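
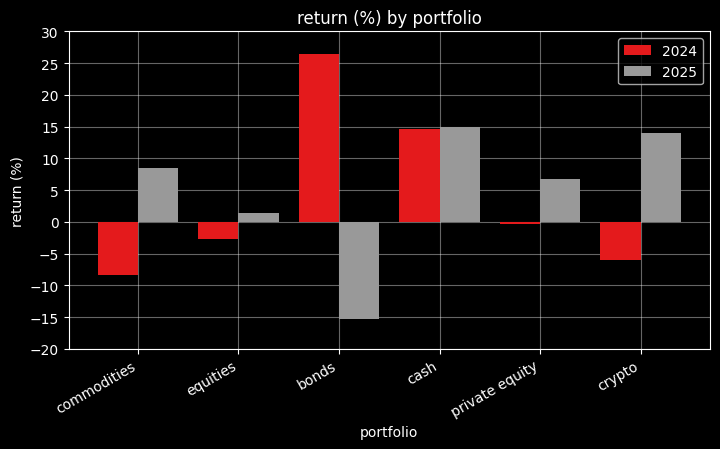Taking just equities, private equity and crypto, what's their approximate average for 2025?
≈ 7

(0 + 5 + 15) / 3 ≈ 7.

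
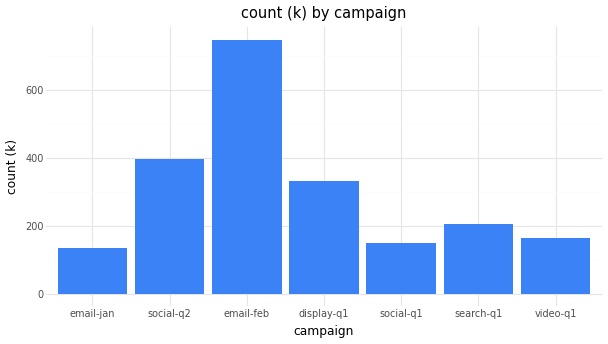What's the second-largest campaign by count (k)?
social-q2

Top 3: email-feb ≈ 700, social-q2 ≈ 400, display-q1 ≈ 300.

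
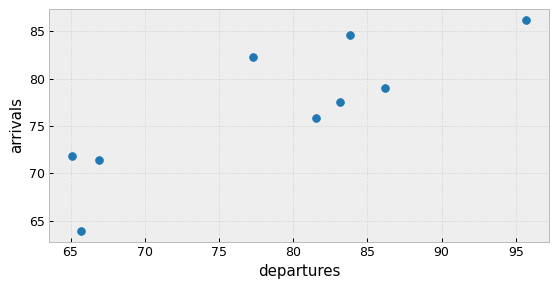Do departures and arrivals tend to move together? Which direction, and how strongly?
positive, strong

Points are positively correlated; strong (|r| ≈ 0.8).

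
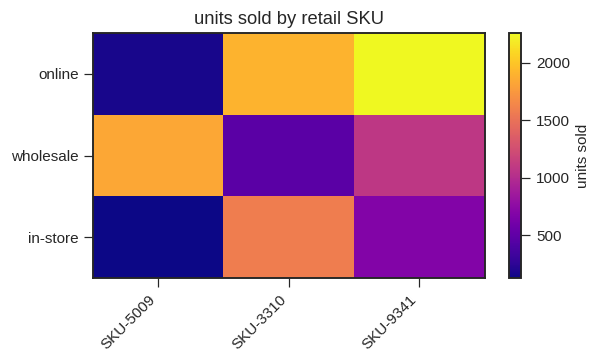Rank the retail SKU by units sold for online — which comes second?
Top 3 for online: SKU-9341 ≈ 2200, SKU-3310 ≈ 2000, SKU-5009 ≈ 200.

SKU-3310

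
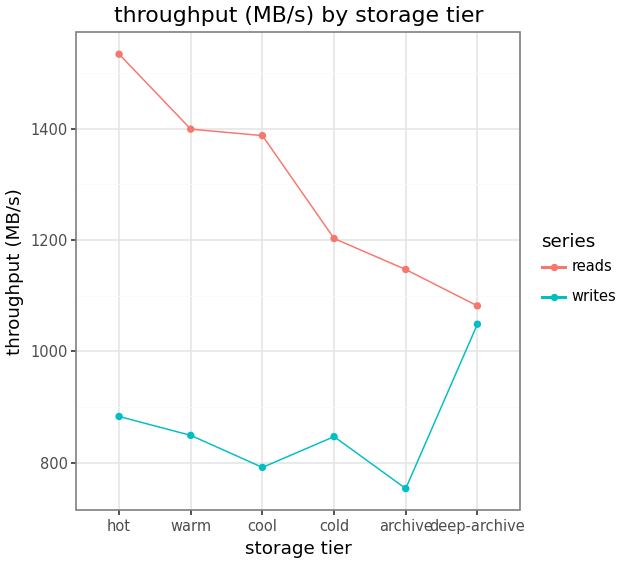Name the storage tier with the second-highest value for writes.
Top 3 for writes: deep-archive ≈ 1000, hot ≈ 900, warm ≈ 800.

hot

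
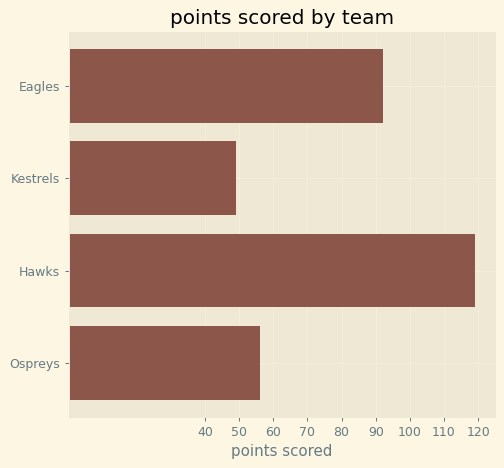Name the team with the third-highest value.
Top 4: Hawks ≈ 120, Eagles ≈ 90, Ospreys ≈ 60, Kestrels ≈ 50.

Ospreys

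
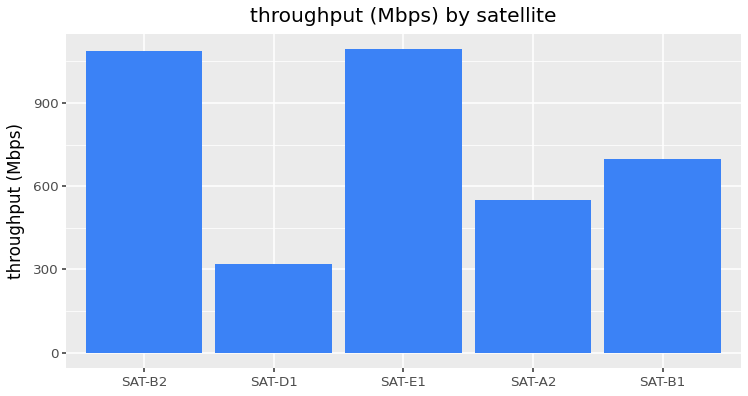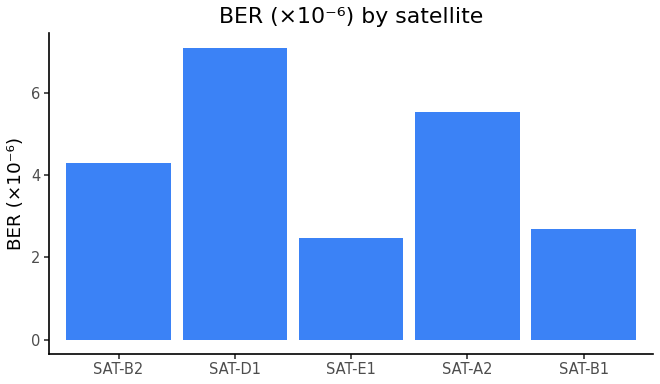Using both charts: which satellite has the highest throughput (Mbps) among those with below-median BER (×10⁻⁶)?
SAT-E1

Chart 2 median BER (×10⁻⁶) ≈ 4; below-median satellites: SAT-E1, SAT-B1. Among those, SAT-E1 has the highest throughput (Mbps) (≈ 1000).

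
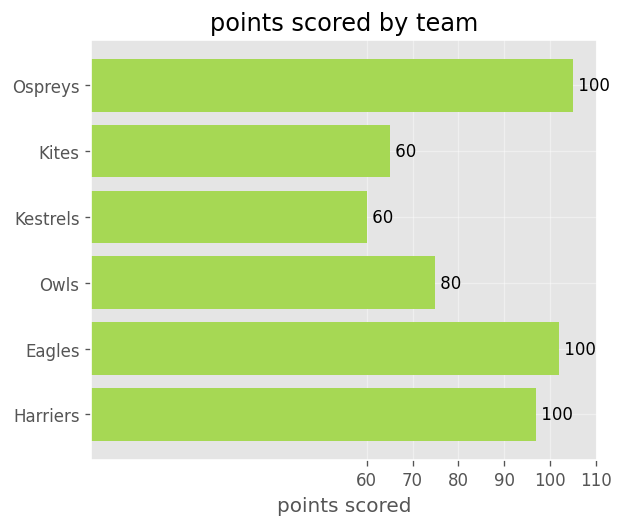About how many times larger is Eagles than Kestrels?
≈ 1.67×

Eagles ≈ 100, Kestrels ≈ 60; 100/60 ≈ 1.67.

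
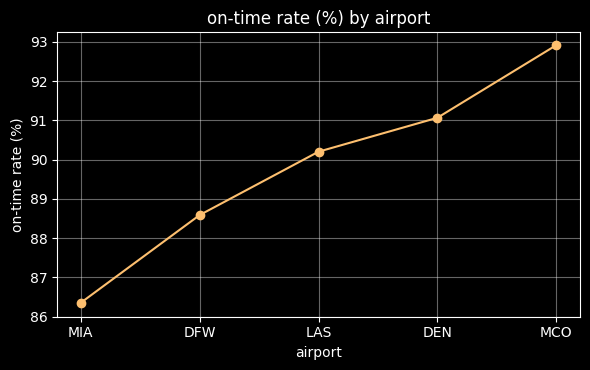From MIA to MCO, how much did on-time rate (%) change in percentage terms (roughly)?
MIA ≈ 86, MCO ≈ 93; (93 − 86) / 86 ≈ +8.1%.

≈ +8.1%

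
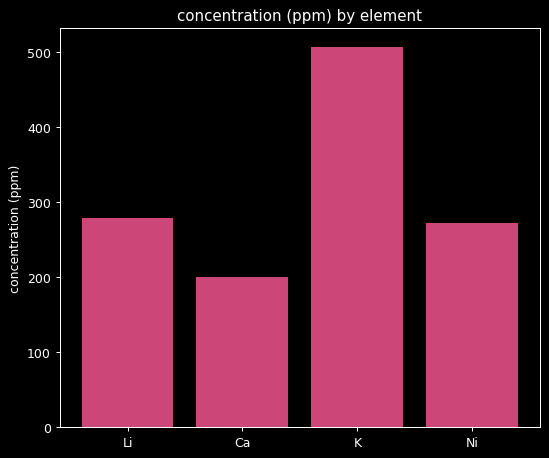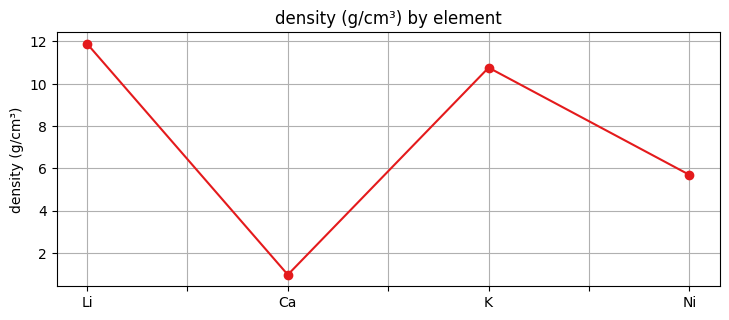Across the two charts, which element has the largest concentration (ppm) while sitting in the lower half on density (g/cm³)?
Chart 2 median density (g/cm³) ≈ 8; below-median elements: Ca, Ni. Among those, Ni has the highest concentration (ppm) (≈ 250).

Ni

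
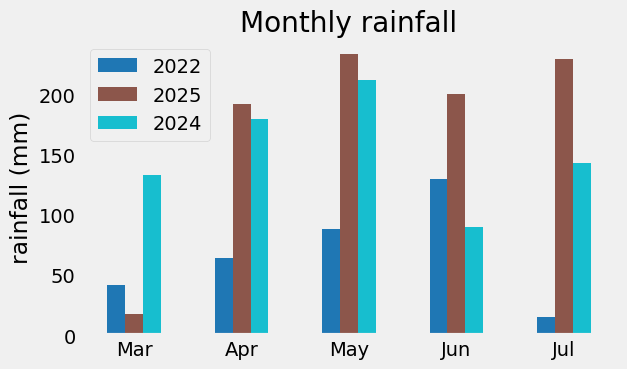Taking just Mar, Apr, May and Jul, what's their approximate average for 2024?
≈ 170

(140 + 180 + 220 + 140) / 4 ≈ 170.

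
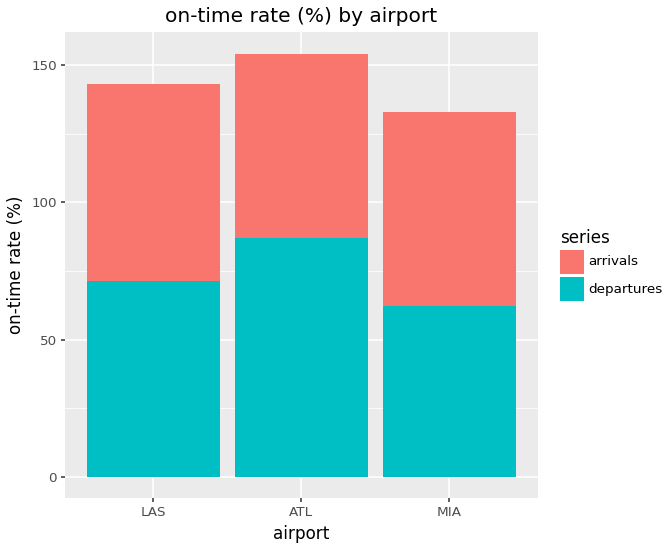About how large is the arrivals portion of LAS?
≈ 60

arrivals top ≈ 140, bottom ≈ 80; segment ≈ 60.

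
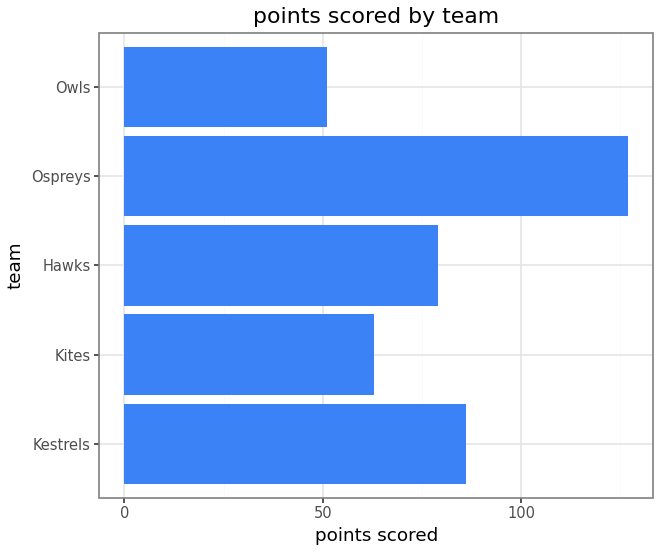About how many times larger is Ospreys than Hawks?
≈ 1.5×

Ospreys ≈ 120, Hawks ≈ 80; 120/80 ≈ 1.5.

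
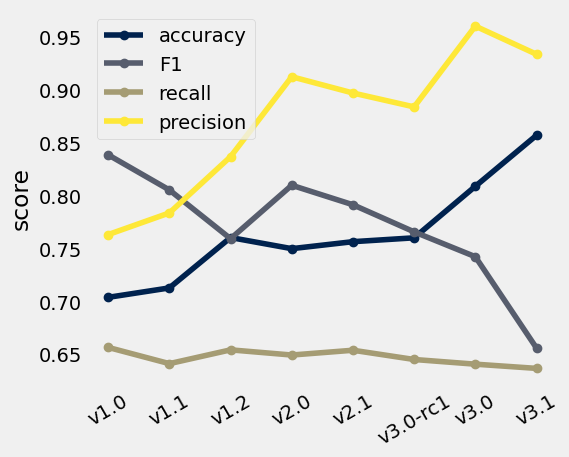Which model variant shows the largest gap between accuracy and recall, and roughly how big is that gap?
v3.1, ≈ 0.20

v3.1: accuracy ≈ 0.85, recall ≈ 0.65 → gap ≈ 0.20. Next-largest (v3.0) is only ≈ 0.15.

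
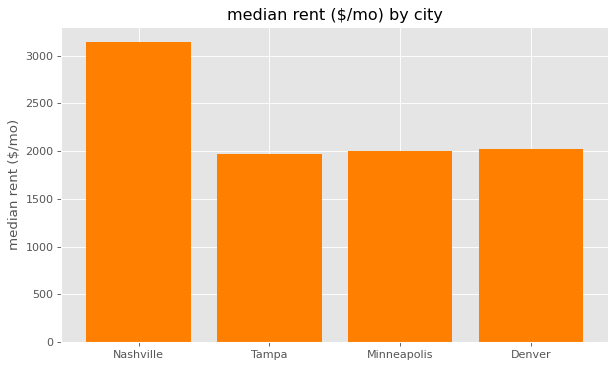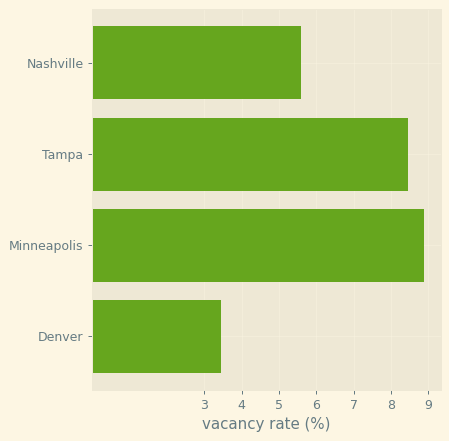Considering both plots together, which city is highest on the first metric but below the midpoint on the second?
Chart 2 median vacancy rate (%) ≈ 7; below-median cities: Nashville, Denver. Among those, Nashville has the highest median rent ($/mo) (≈ 3000).

Nashville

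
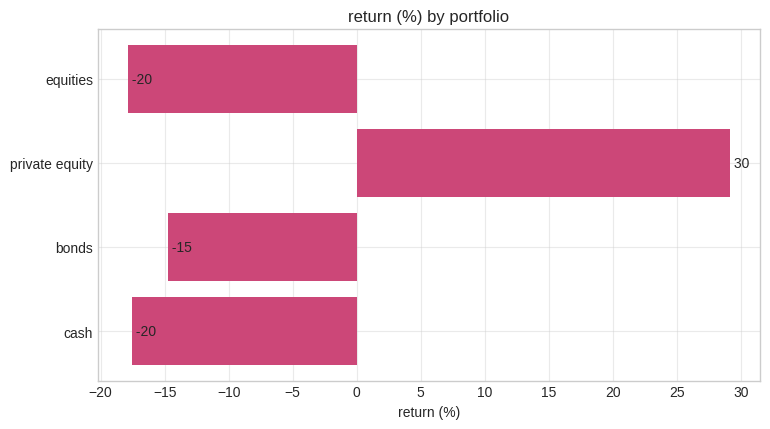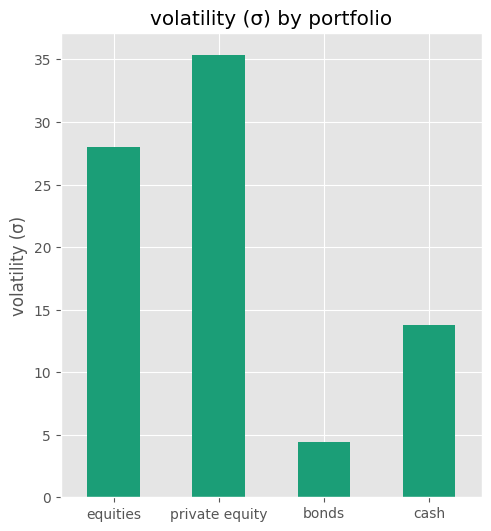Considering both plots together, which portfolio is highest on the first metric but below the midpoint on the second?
Chart 2 median volatility (σ) ≈ 20; below-median portfolios: bonds, cash. Among those, bonds has the highest return (%) (≈ -15).

bonds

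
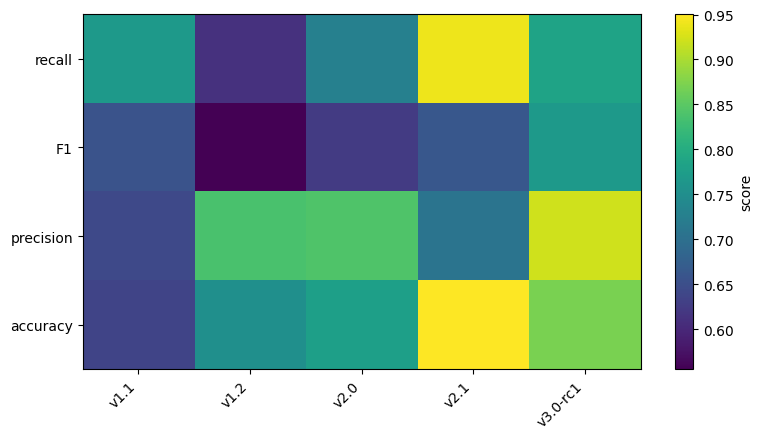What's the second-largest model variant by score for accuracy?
v3.0-rc1

Top 3 for accuracy: v2.1 ≈ 0.95, v3.0-rc1 ≈ 0.85, v2.0 ≈ 0.80.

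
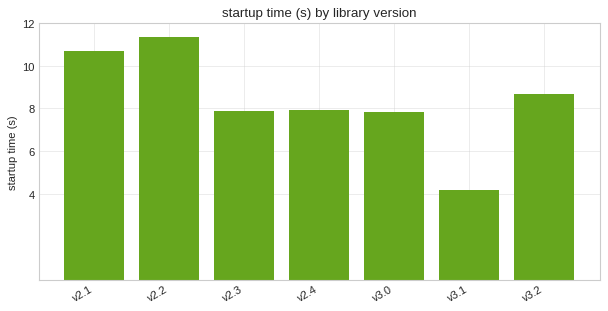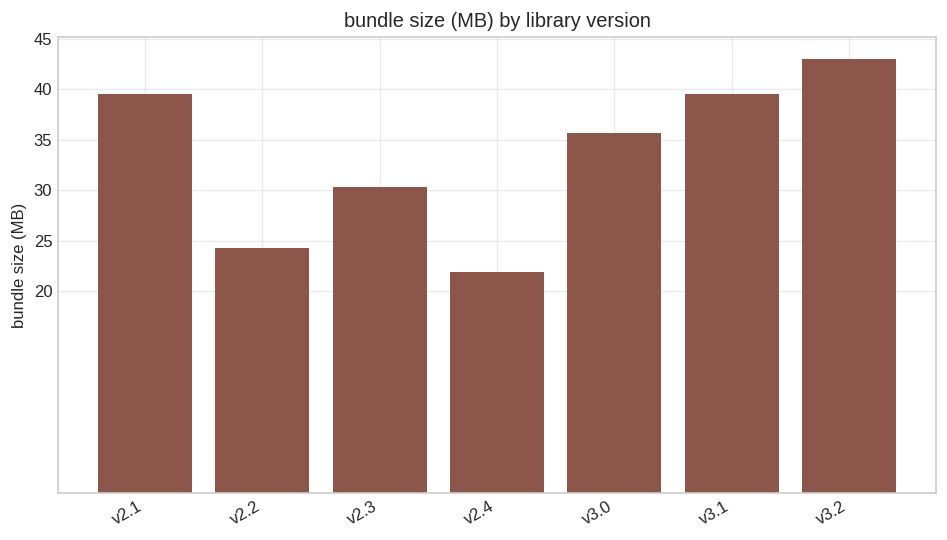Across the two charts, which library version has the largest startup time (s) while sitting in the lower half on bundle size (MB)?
v2.2

Chart 2 median bundle size (MB) ≈ 35; below-median library versions: v2.2, v2.3, v2.4. Among those, v2.2 has the highest startup time (s) (≈ 12).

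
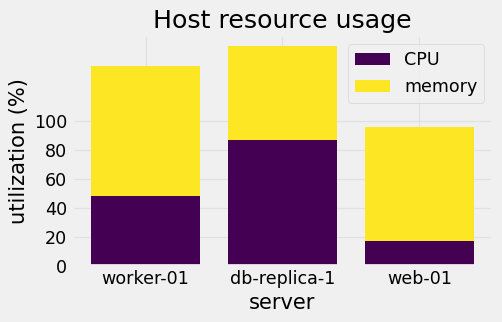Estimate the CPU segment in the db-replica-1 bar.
≈ 80

CPU top ≈ 80, bottom ≈ 0; segment ≈ 80.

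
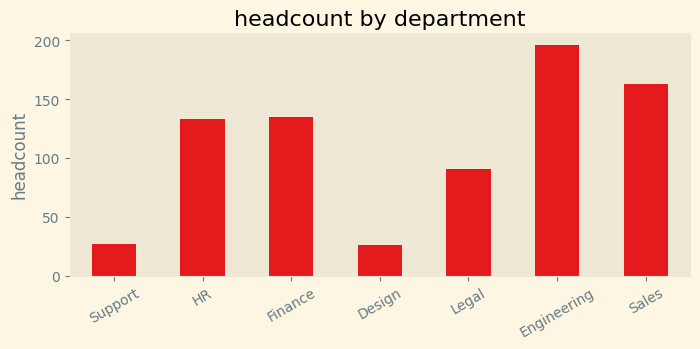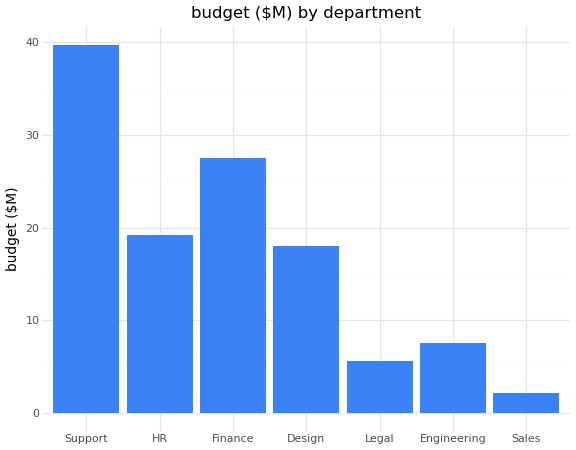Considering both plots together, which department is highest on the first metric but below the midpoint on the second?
Chart 2 median budget ($M) ≈ 20; below-median departments: Legal, Engineering, Sales. Among those, Engineering has the highest headcount (≈ 200).

Engineering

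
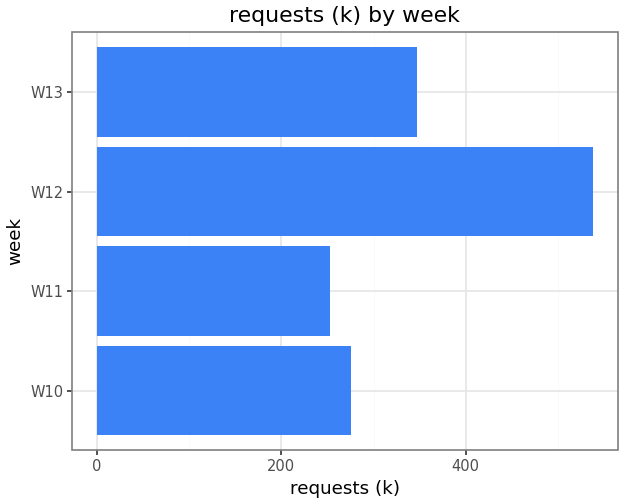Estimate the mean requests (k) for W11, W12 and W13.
≈ 383

(250 + 550 + 350) / 3 ≈ 383.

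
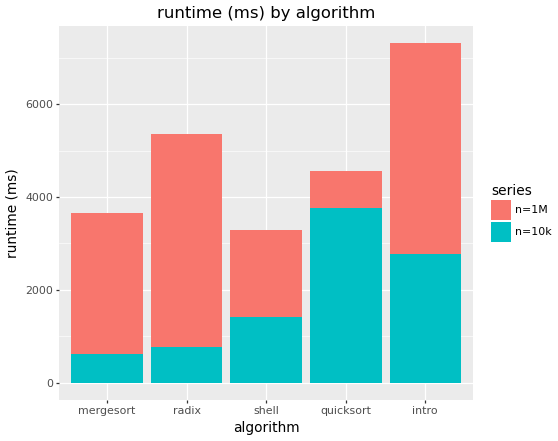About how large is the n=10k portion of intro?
≈ 3000

n=10k top ≈ 3000, bottom ≈ 0; segment ≈ 3000.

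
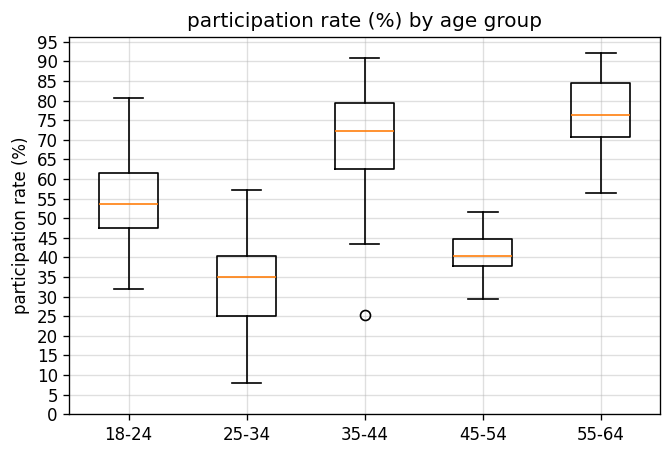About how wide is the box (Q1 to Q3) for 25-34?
Q3 ≈ 40, Q1 ≈ 25; IQR ≈ 15.

≈ 15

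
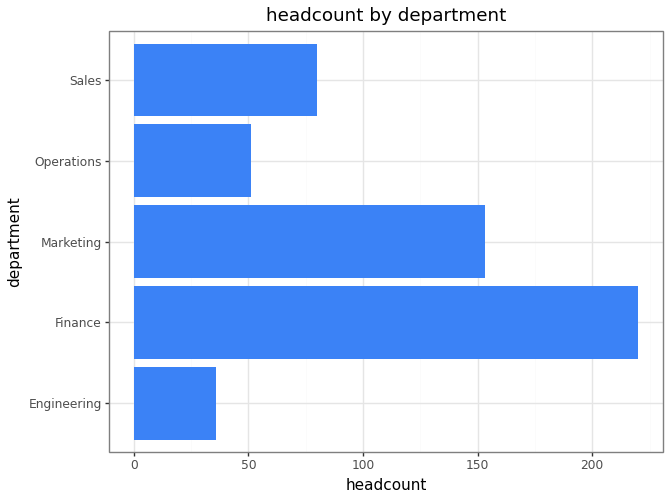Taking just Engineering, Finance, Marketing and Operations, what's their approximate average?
≈ 120

(40 + 220 + 160 + 60) / 4 ≈ 120.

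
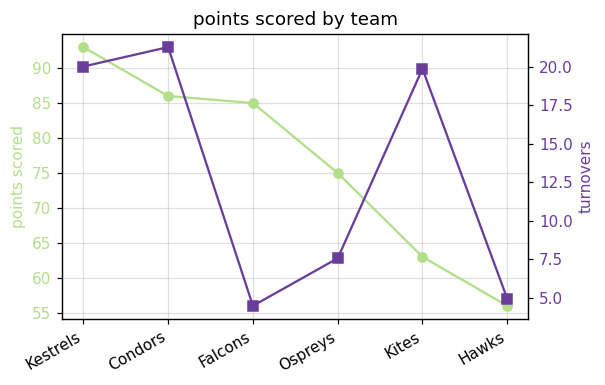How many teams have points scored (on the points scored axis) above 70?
Above 70: Kestrels, Condors, Falcons, Ospreys.

4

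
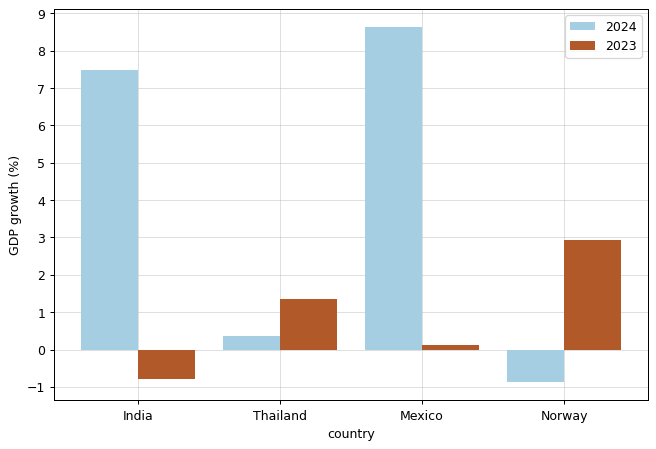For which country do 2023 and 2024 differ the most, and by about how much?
Mexico: 2023 ≈ 0, 2024 ≈ 9 → gap ≈ 9. Next-largest (India) is only ≈ 8.

Mexico, ≈ 9 %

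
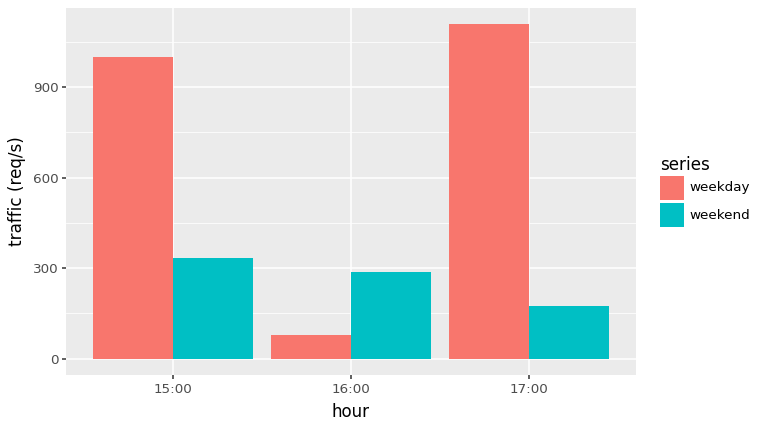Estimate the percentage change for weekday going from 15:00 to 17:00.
≈ +10%

15:00 ≈ 1000, 17:00 ≈ 1100; (1100 − 1000) / 1000 ≈ +10%.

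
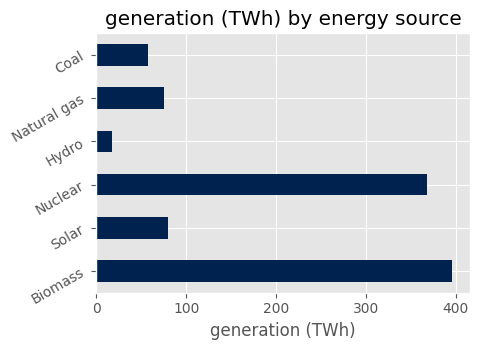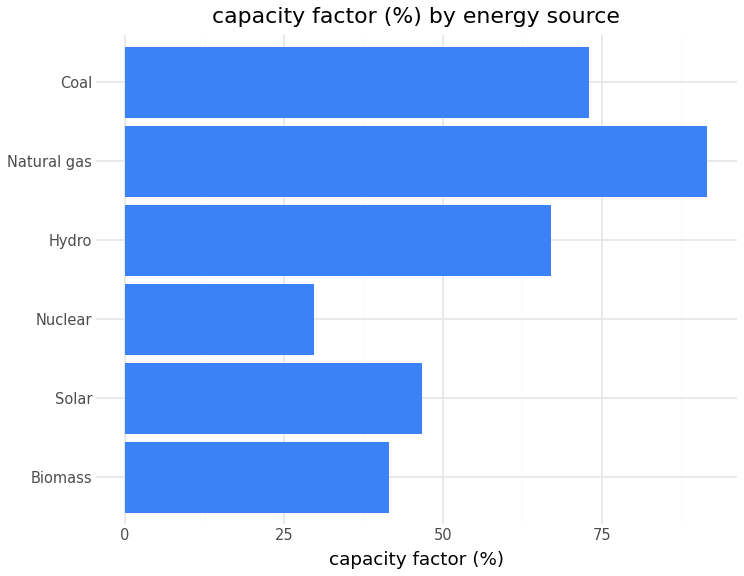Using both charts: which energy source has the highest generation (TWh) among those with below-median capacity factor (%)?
Chart 2 median capacity factor (%) ≈ 60; below-median energy sources: Biomass, Solar, Nuclear. Among those, Biomass has the highest generation (TWh) (≈ 400).

Biomass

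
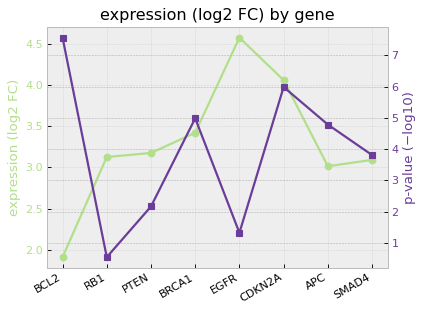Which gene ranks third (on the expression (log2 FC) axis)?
BRCA1

Top 4 (on the expression (log2 FC) axis): EGFR ≈ 4.5, CDKN2A ≈ 4.0, BRCA1 ≈ 3.5, PTEN ≈ 3.0.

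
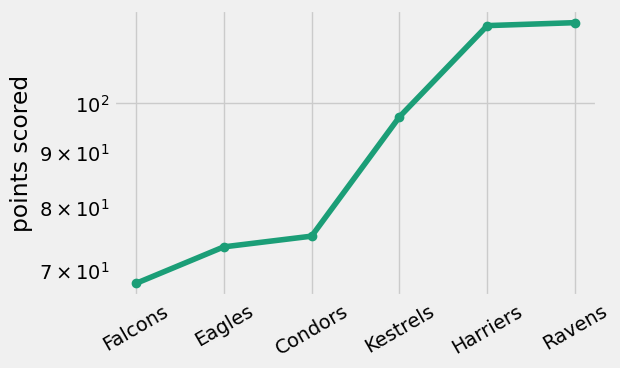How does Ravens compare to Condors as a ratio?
≈ 1.6×

Ravens ≈ 120, Condors ≈ 75; 120/75 ≈ 1.6.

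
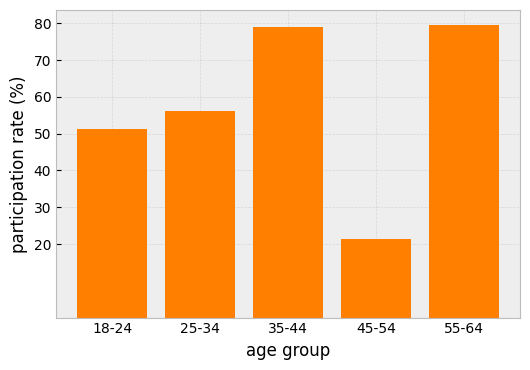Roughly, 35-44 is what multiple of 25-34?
35-44 ≈ 80, 25-34 ≈ 60; 80/60 ≈ 1.33.

≈ 1.33×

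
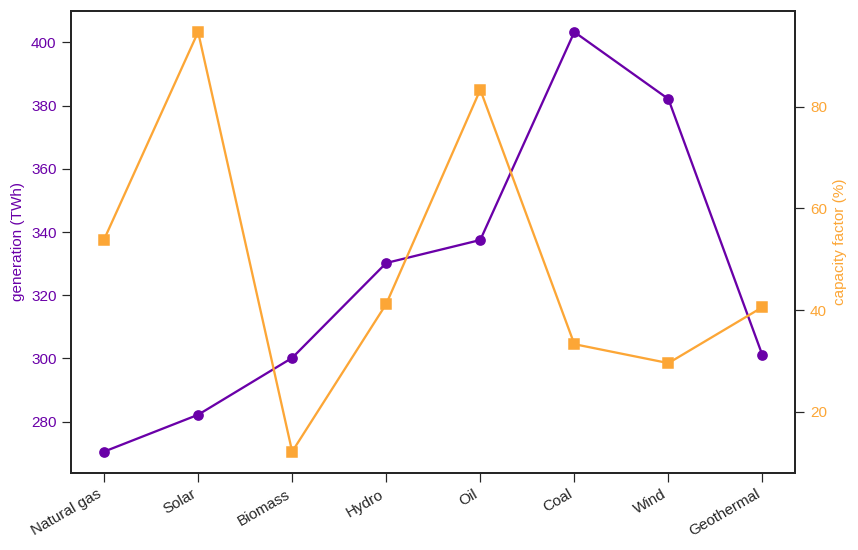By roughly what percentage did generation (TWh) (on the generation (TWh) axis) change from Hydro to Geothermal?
≈ -11.8%

Hydro ≈ 340, Geothermal ≈ 300; (300 − 340) / 340 ≈ -11.8%.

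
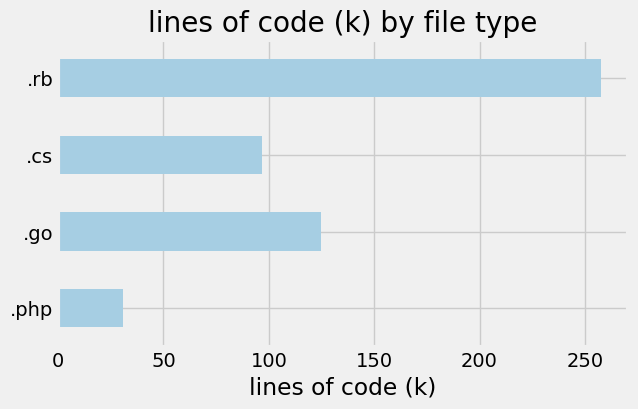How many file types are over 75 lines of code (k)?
Above 75: .go, .cs, .rb.

3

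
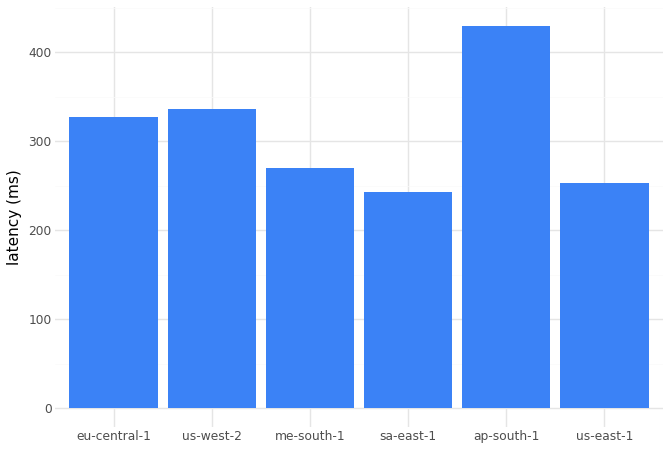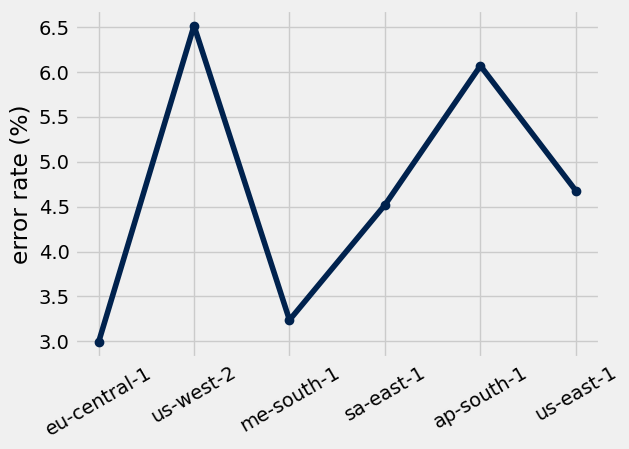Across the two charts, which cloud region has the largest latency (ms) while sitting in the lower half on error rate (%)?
eu-central-1

Chart 2 median error rate (%) ≈ 5; below-median cloud regions: eu-central-1, me-south-1, sa-east-1. Among those, eu-central-1 has the highest latency (ms) (≈ 350).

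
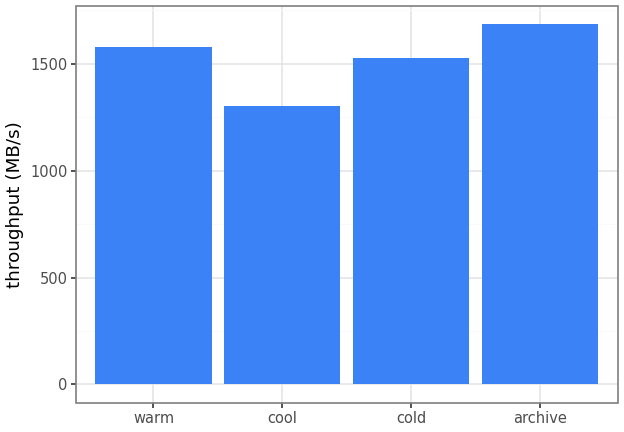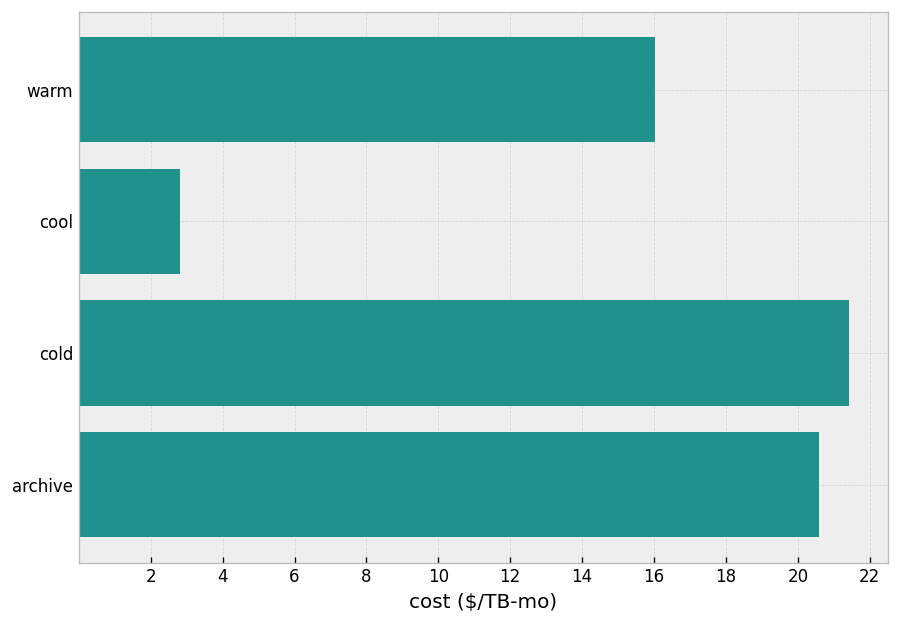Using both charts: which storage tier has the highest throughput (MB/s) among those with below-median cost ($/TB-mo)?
warm

Chart 2 median cost ($/TB-mo) ≈ 18; below-median storage tiers: warm, cool. Among those, warm has the highest throughput (MB/s) (≈ 1600).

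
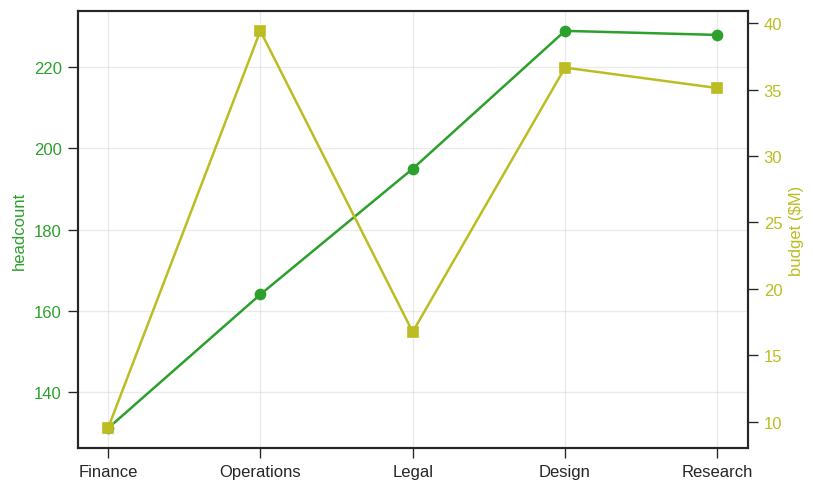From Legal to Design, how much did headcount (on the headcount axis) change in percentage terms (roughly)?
≈ +15%

Legal ≈ 200, Design ≈ 230; (230 − 200) / 200 ≈ +15%.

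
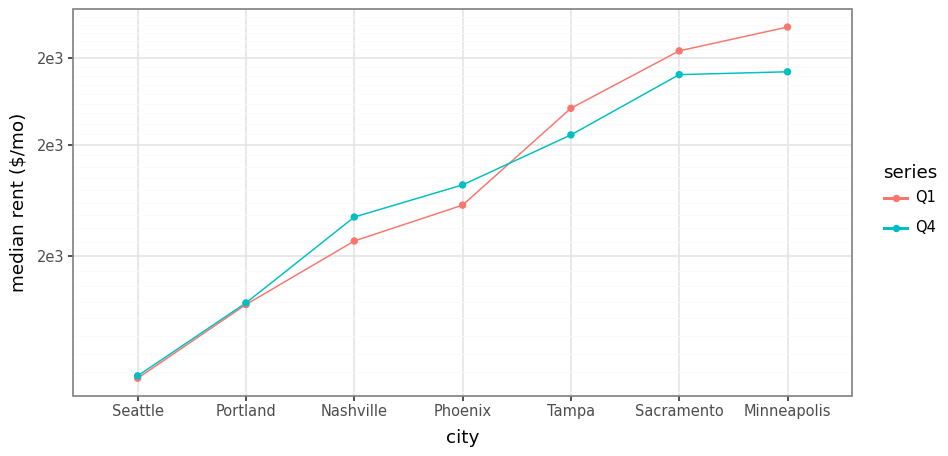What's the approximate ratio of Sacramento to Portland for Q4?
Sacramento ≈ 2400, Portland ≈ 1400; 2400/1400 ≈ 1.71.

≈ 1.71×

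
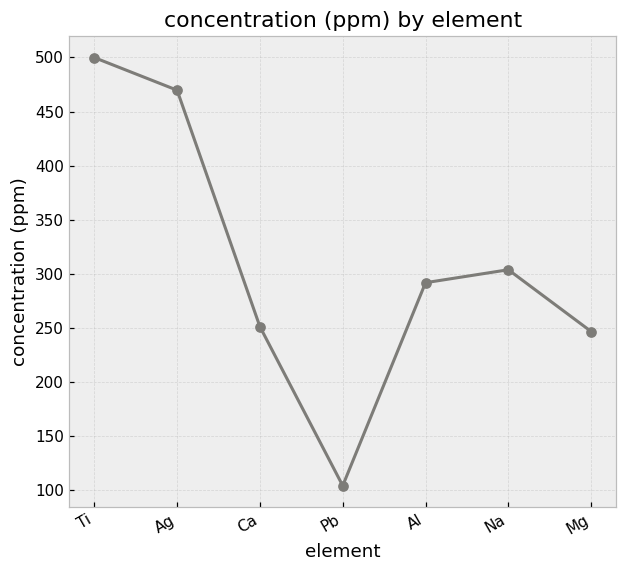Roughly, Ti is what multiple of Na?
≈ 1.67×

Ti ≈ 500, Na ≈ 300; 500/300 ≈ 1.67.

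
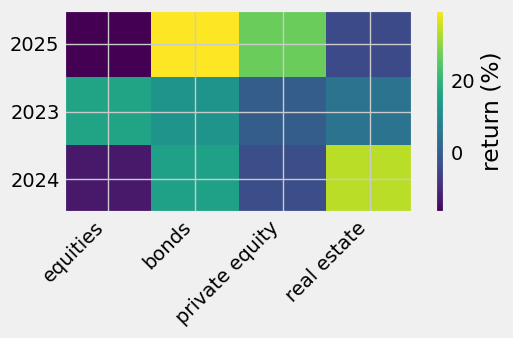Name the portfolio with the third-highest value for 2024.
private equity

Top 4 for 2024: real estate ≈ 35, bonds ≈ 15, private equity ≈ -5, equities ≈ -15.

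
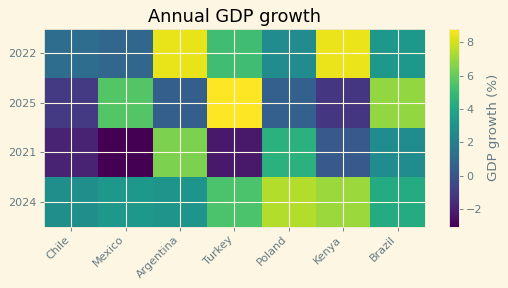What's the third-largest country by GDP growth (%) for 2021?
Top 4 for 2021: Argentina ≈ 6, Poland ≈ 5, Brazil ≈ 3, Kenya ≈ 0.

Brazil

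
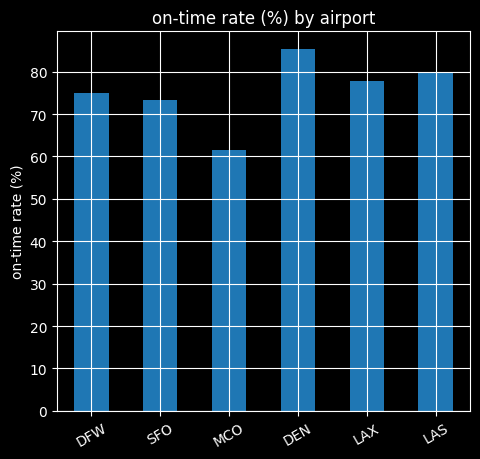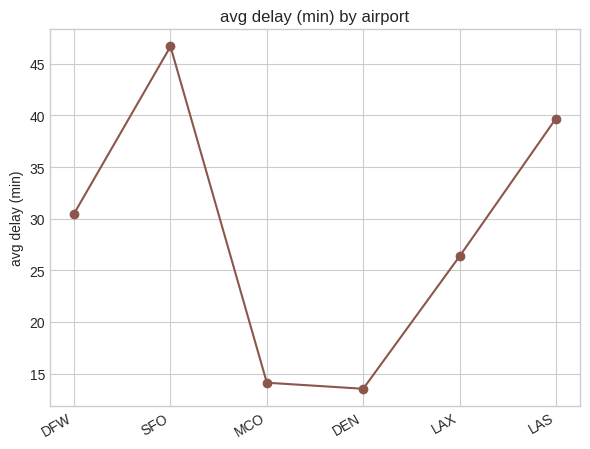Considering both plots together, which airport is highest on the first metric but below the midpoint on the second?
Chart 2 median avg delay (min) ≈ 30; below-median airports: MCO, DEN, LAX. Among those, DEN has the highest on-time rate (%) (≈ 90).

DEN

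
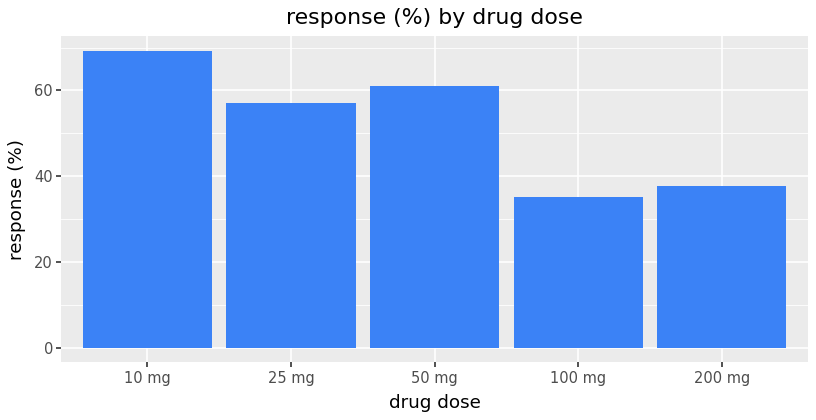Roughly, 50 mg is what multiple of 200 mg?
≈ 1.5×

50 mg ≈ 60, 200 mg ≈ 40; 60/40 ≈ 1.5.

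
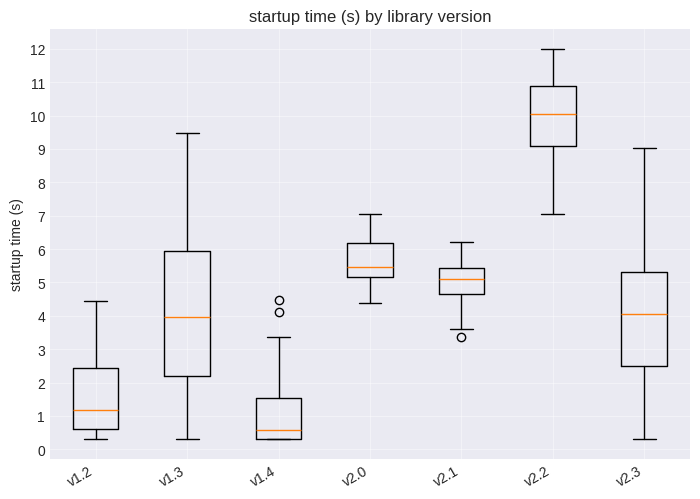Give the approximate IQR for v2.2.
≈ 2

Q3 ≈ 11, Q1 ≈ 9; IQR ≈ 2.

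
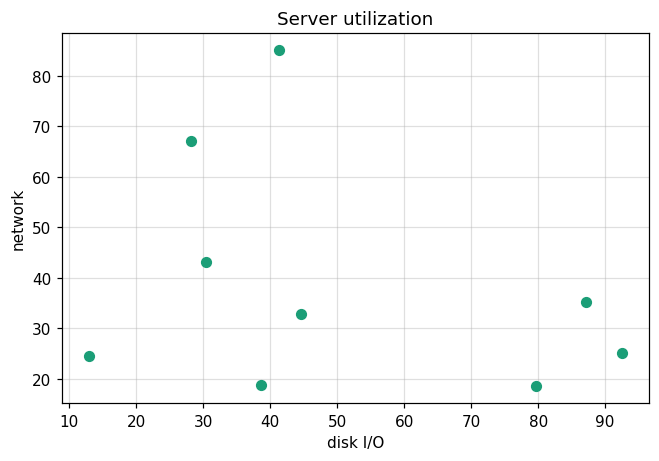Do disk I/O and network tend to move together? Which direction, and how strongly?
negative, weak

Points are negatively correlated; weak (|r| ≈ 0.3).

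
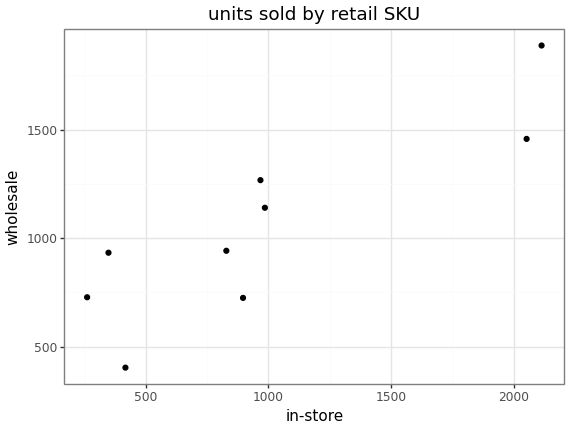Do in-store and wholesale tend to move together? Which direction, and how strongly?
Points are positively correlated; strong (|r| ≈ 0.9).

positive, strong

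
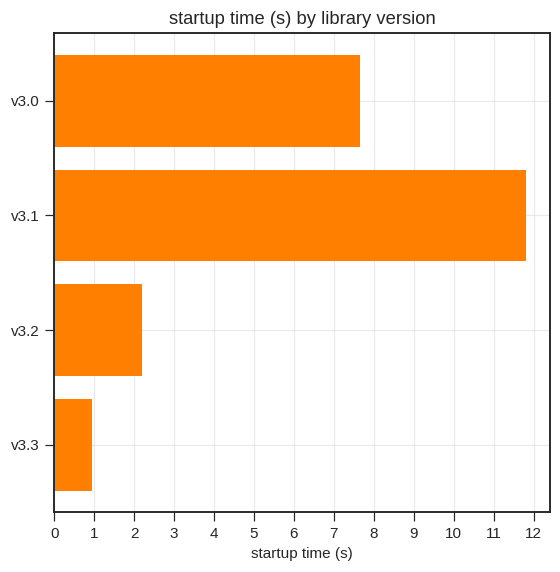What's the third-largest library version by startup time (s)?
Top 4: v3.1 ≈ 12, v3.0 ≈ 8, v3.2 ≈ 2, v3.3 ≈ 1.

v3.2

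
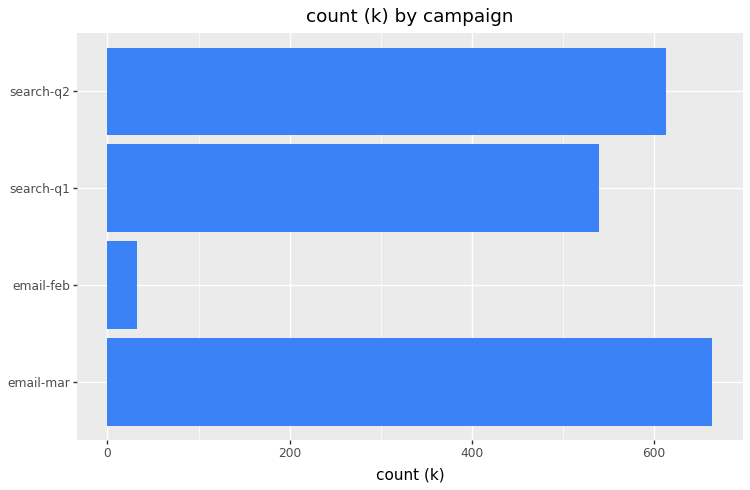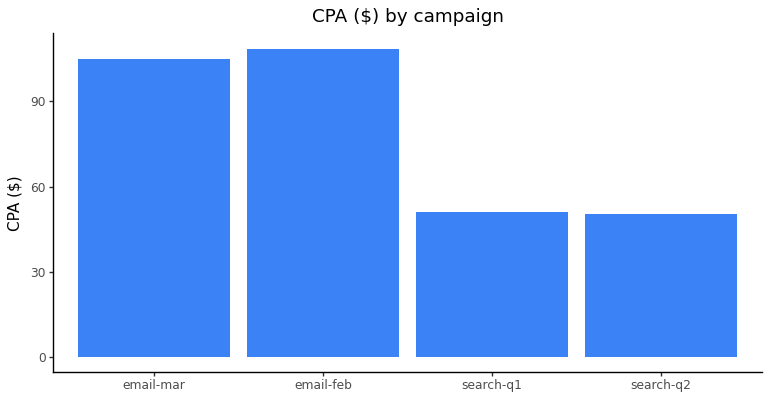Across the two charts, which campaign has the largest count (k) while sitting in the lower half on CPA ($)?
search-q2

Chart 2 median CPA ($) ≈ 80; below-median campaigns: search-q1, search-q2. Among those, search-q2 has the highest count (k) (≈ 600).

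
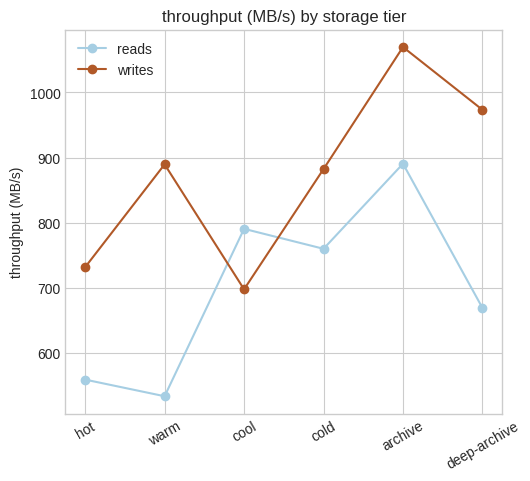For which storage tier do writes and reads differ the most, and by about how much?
warm, ≈ 350 MB/s

warm: writes ≈ 900, reads ≈ 550 → gap ≈ 350. Next-largest (deep-archive) is only ≈ 300.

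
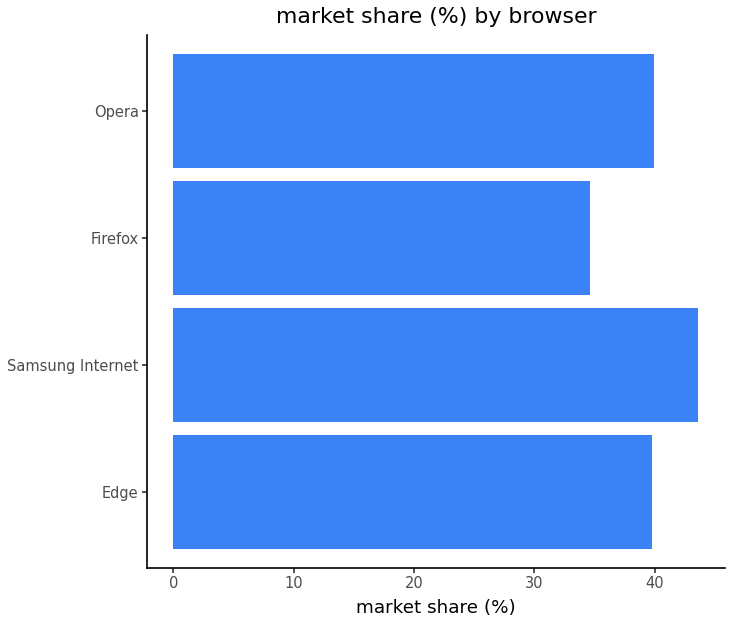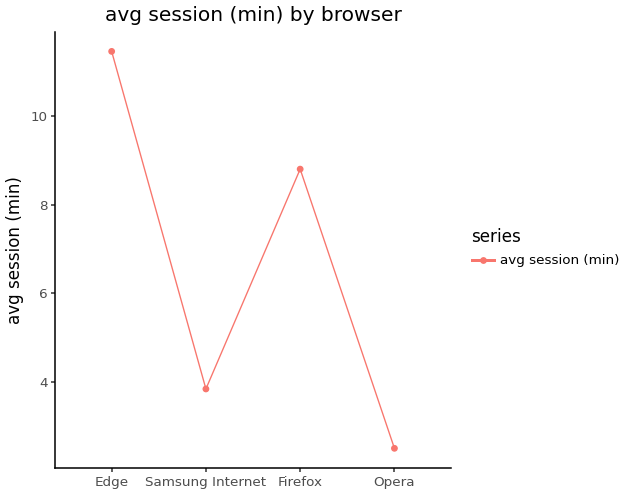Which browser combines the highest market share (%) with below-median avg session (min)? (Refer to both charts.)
Chart 2 median avg session (min) ≈ 6; below-median browsers: Samsung Internet, Opera. Among those, Samsung Internet has the highest market share (%) (≈ 45).

Samsung Internet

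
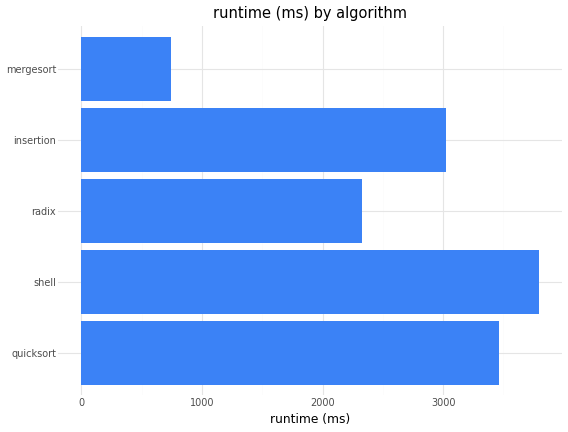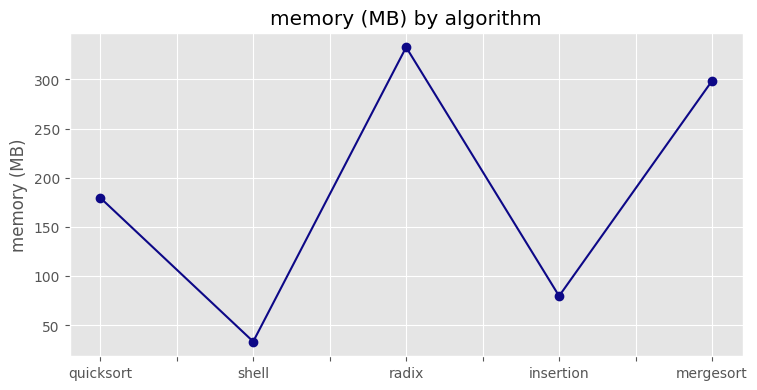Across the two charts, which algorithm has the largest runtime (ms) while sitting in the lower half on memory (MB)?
Chart 2 median memory (MB) ≈ 200; below-median algorithms: shell, insertion. Among those, shell has the highest runtime (ms) (≈ 4000).

shell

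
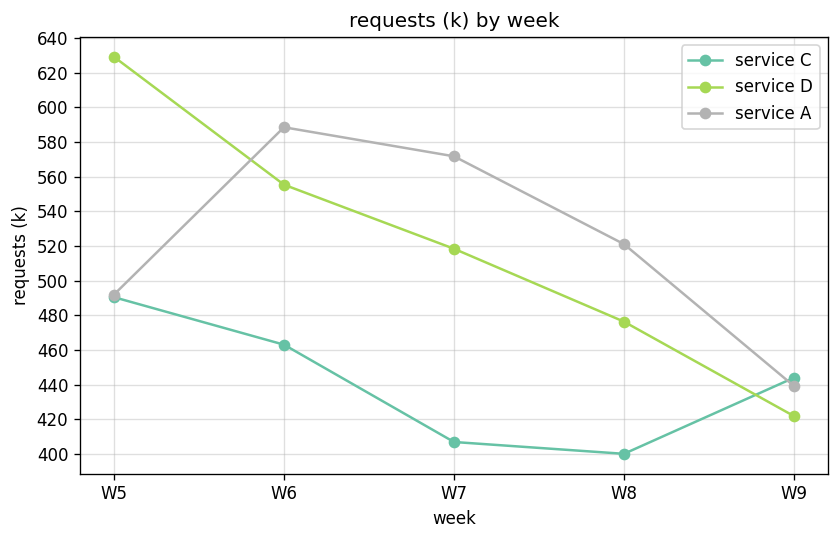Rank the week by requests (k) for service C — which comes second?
Top 3 for service C: W5 ≈ 500, W6 ≈ 460, W9 ≈ 440.

W6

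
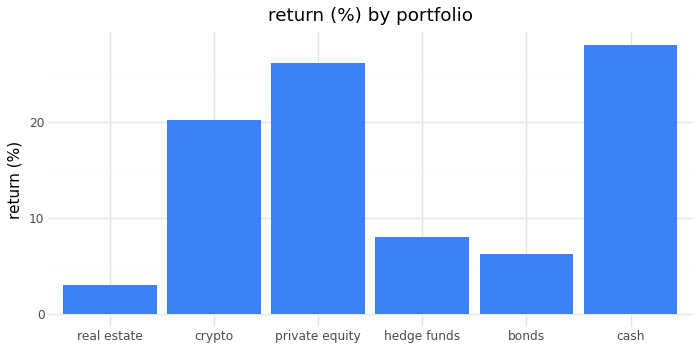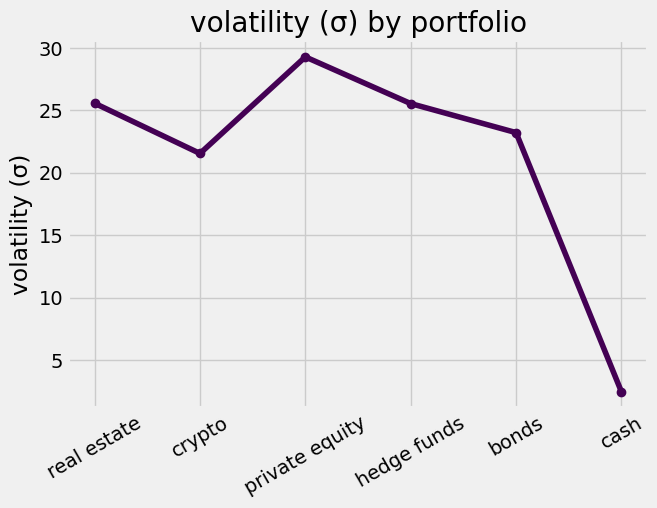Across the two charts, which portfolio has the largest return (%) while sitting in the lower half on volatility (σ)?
Chart 2 median volatility (σ) ≈ 25; below-median portfolios: crypto, bonds, cash. Among those, cash has the highest return (%) (≈ 30).

cash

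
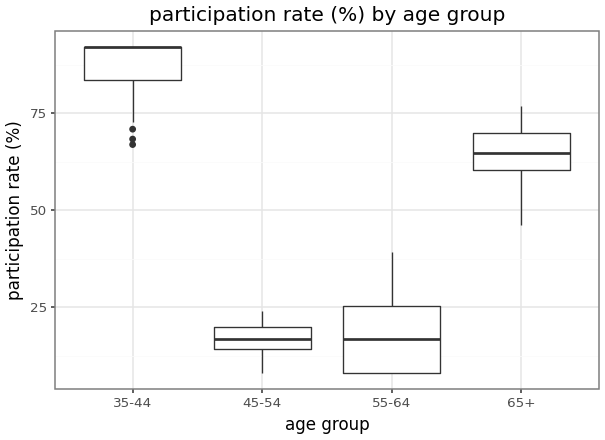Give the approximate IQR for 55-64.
Q3 ≈ 30, Q1 ≈ 10; IQR ≈ 20.

≈ 20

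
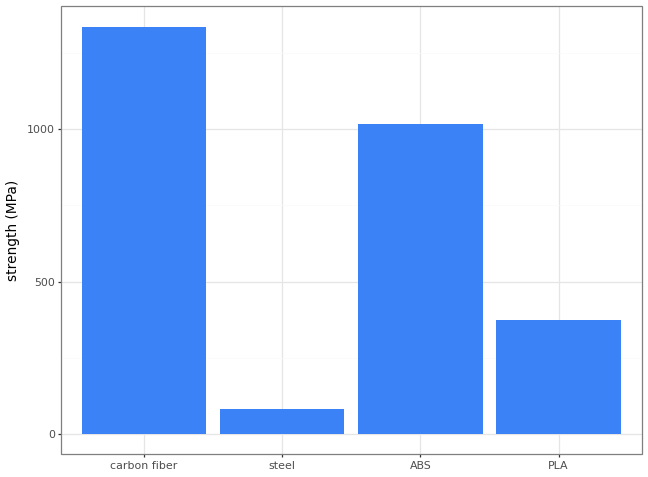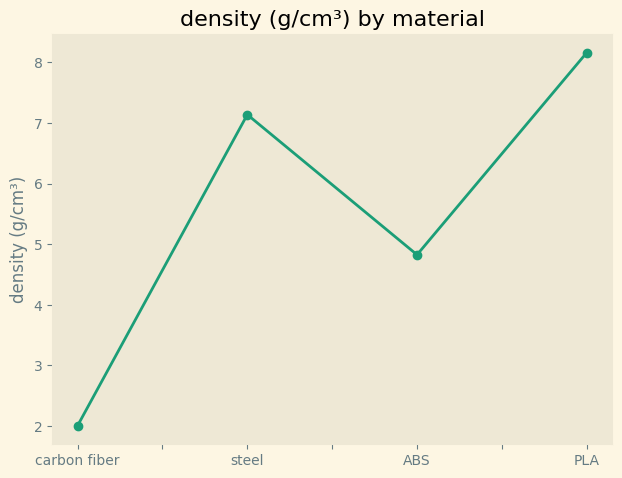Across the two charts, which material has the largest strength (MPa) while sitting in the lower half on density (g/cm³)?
carbon fiber

Chart 2 median density (g/cm³) ≈ 6; below-median materials: carbon fiber, ABS. Among those, carbon fiber has the highest strength (MPa) (≈ 1400).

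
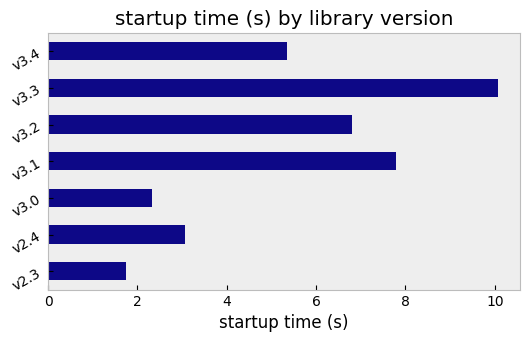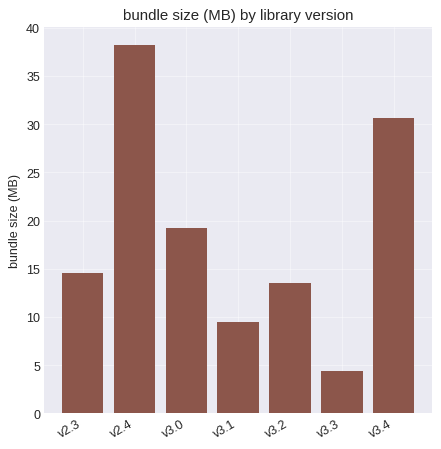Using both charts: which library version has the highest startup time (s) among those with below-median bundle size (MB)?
v3.3

Chart 2 median bundle size (MB) ≈ 15; below-median library versions: v3.1, v3.2, v3.3. Among those, v3.3 has the highest startup time (s) (≈ 10).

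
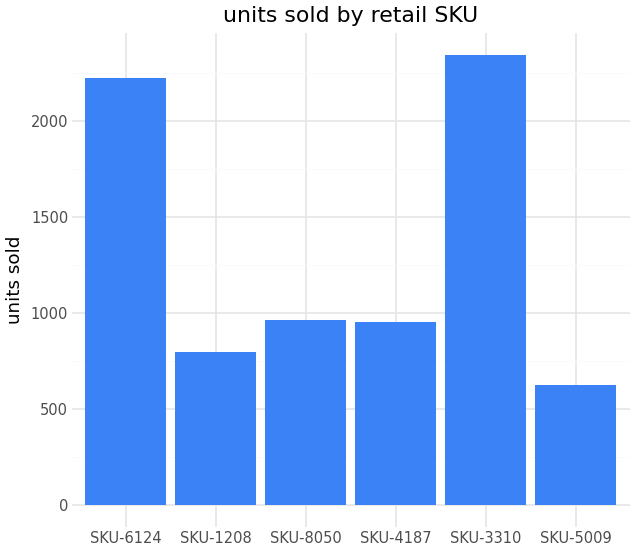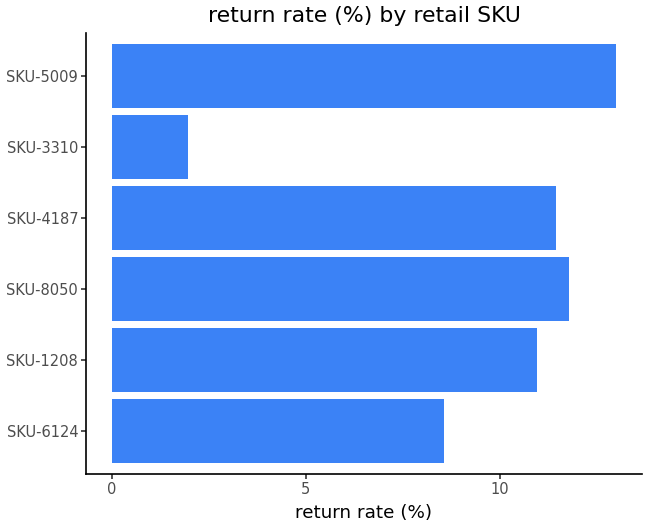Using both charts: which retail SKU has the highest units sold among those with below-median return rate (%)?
Chart 2 median return rate (%) ≈ 12; below-median retail SKUs: SKU-6124, SKU-1208, SKU-3310. Among those, SKU-3310 has the highest units sold (≈ 2500).

SKU-3310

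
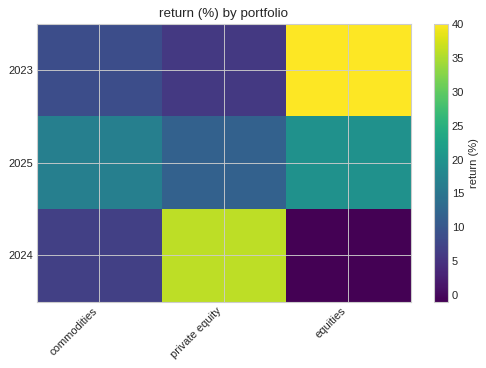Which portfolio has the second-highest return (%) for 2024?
commodities

Top 3 for 2024: private equity ≈ 35, commodities ≈ 5, equities ≈ 0.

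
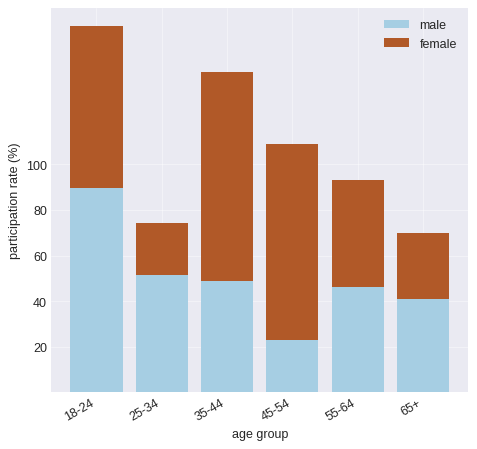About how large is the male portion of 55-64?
male top ≈ 40, bottom ≈ 0; segment ≈ 40.

≈ 40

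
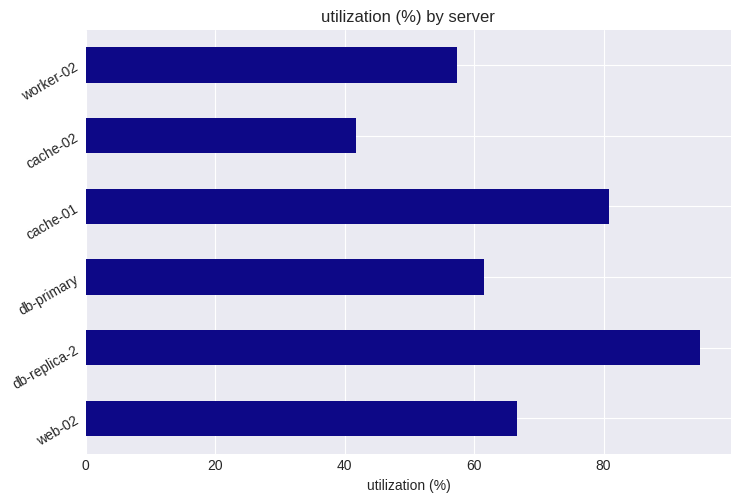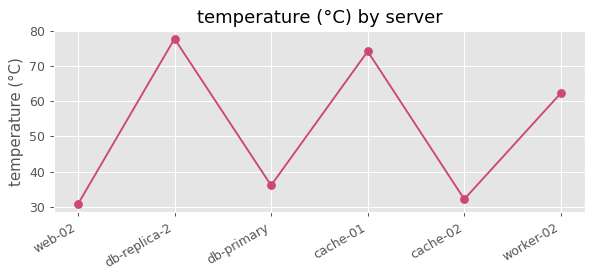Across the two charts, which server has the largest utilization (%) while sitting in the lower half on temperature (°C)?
Chart 2 median temperature (°C) ≈ 50; below-median servers: web-02, db-primary, cache-02. Among those, web-02 has the highest utilization (%) (≈ 70).

web-02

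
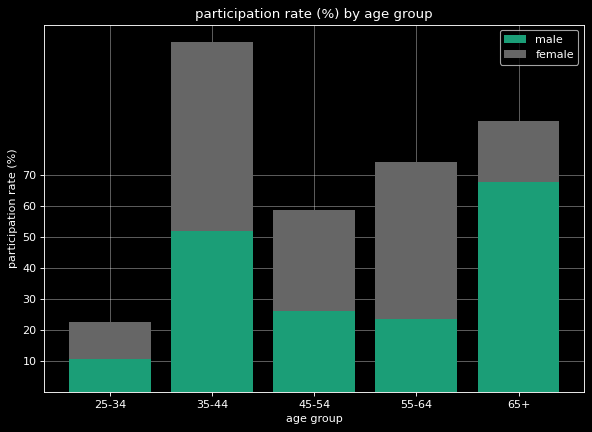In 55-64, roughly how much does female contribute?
female top ≈ 70, bottom ≈ 20; segment ≈ 50.

≈ 50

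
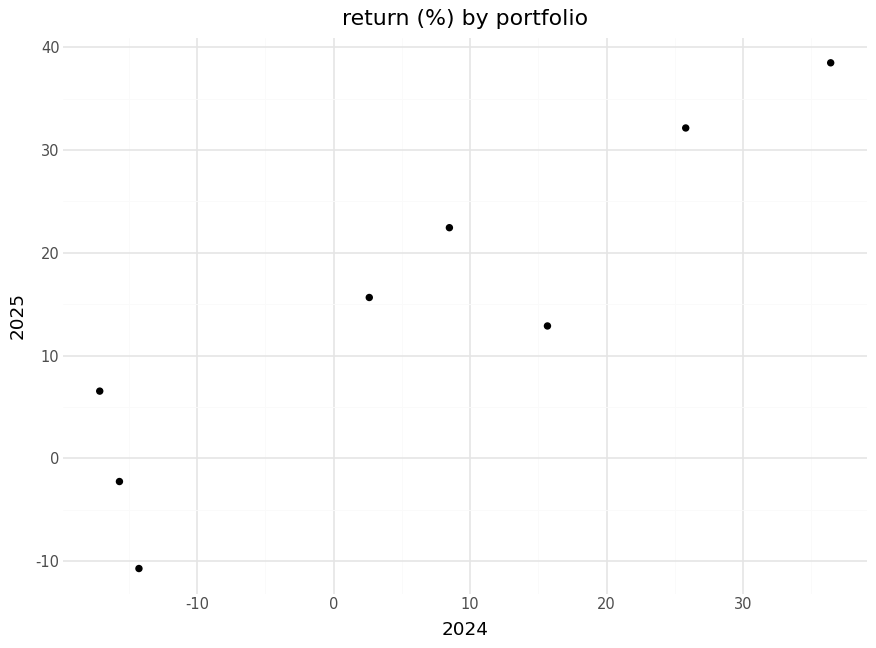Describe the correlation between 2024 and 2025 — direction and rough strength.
positive, strong

Points are positively correlated; strong (|r| ≈ 0.9).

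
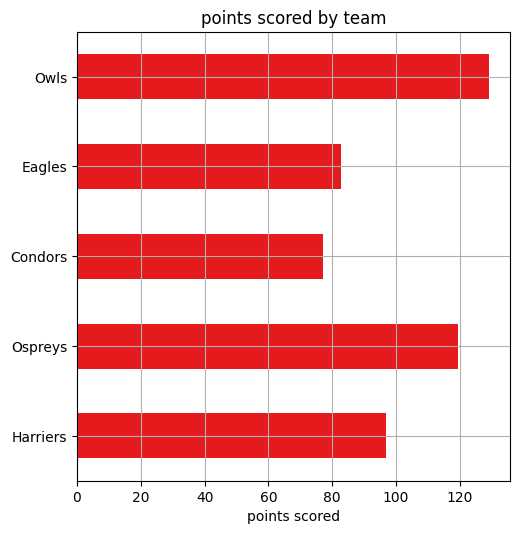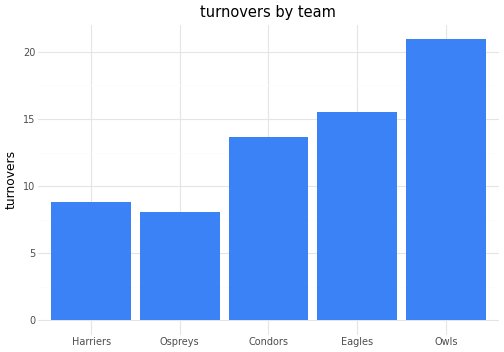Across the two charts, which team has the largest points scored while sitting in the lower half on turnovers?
Ospreys

Chart 2 median turnovers ≈ 14; below-median teams: Harriers, Ospreys. Among those, Ospreys has the highest points scored (≈ 120).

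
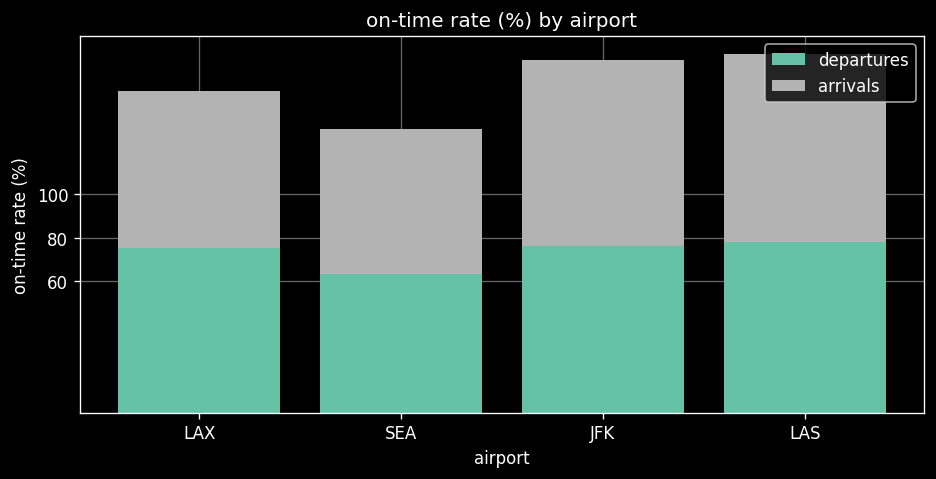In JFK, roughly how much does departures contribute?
≈ 80

departures top ≈ 80, bottom ≈ 0; segment ≈ 80.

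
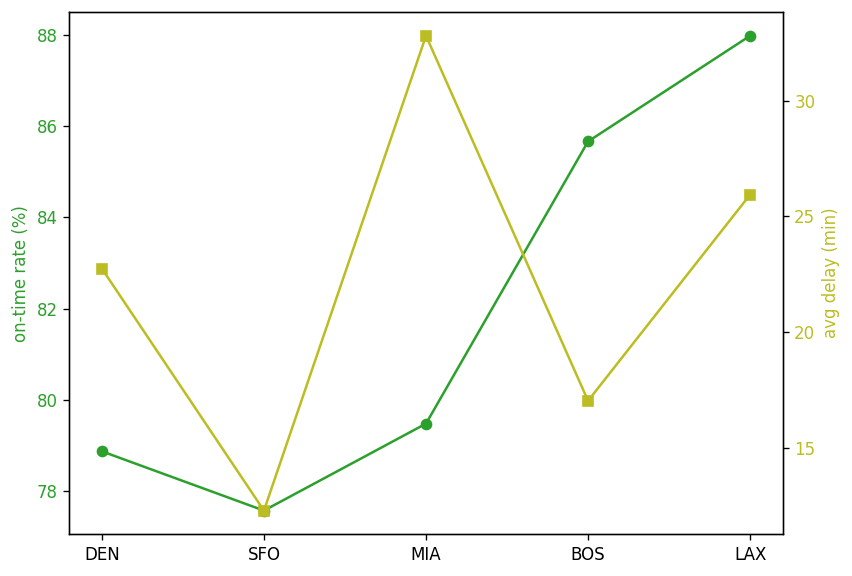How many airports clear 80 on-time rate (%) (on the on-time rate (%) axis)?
Above 80: BOS, LAX.

2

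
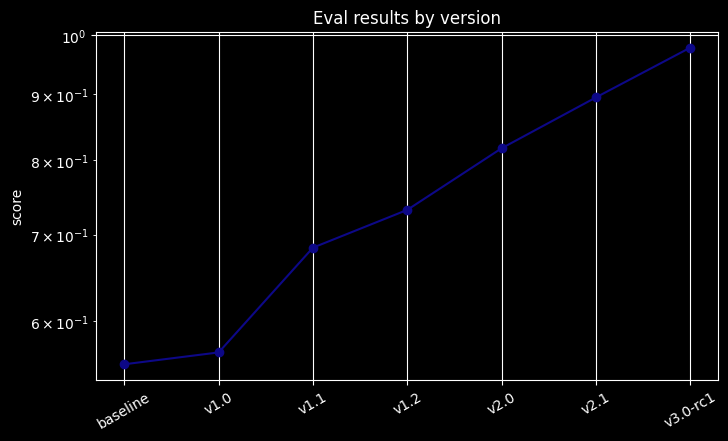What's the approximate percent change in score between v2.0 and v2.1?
≈ +12.5%

v2.0 ≈ 0.80, v2.1 ≈ 0.90; (0.90 − 0.80) / 0.80 ≈ +12.5%.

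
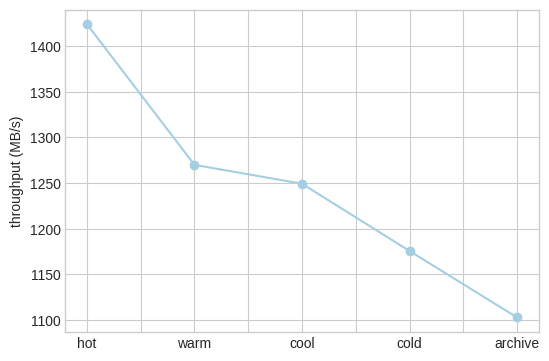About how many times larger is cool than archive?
cool ≈ 1250, archive ≈ 1100; 1250/1100 ≈ 1.14.

≈ 1.14×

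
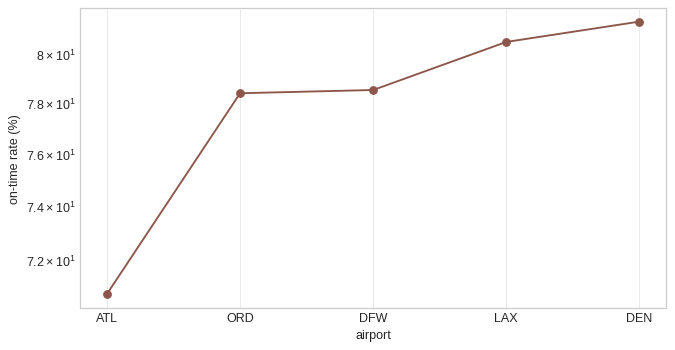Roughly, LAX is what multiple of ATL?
LAX ≈ 80, ATL ≈ 71; 80/71 ≈ 1.13.

≈ 1.13×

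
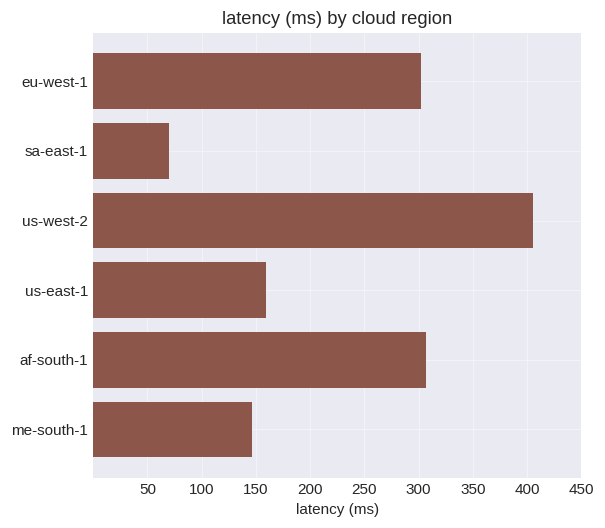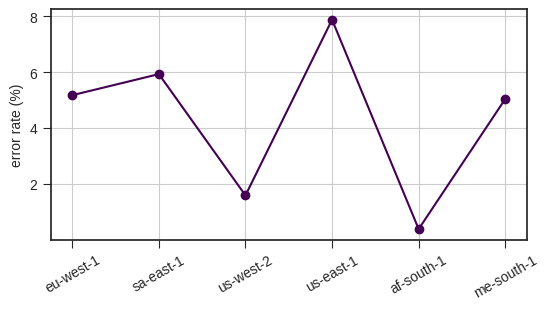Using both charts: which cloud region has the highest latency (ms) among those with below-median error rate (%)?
us-west-2

Chart 2 median error rate (%) ≈ 5; below-median cloud regions: us-west-2, af-south-1, me-south-1. Among those, us-west-2 has the highest latency (ms) (≈ 400).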